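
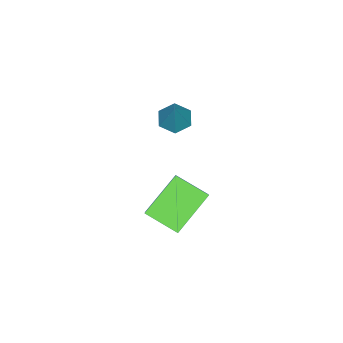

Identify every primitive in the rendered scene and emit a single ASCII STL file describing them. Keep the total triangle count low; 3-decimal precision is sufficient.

solid 
facet normal -0.468 -0.280 -0.838
outer loop
vertex -2.001 -1.824 -0.527
vertex -2.585 -1.455 -0.324
vertex -2.074 -1.133 -0.717
endloop
endfacet
facet normal 0.986 0.061 -0.158
outer loop
vertex -2.001 -1.824 -0.527
vertex -2.074 -1.133 -0.717
vertex -1.795 -0.985 1.084
endloop
endfacet
facet normal -0.469 -0.278 -0.838
outer loop
vertex -2.074 -1.133 -0.717
vertex -2.585 -1.455 -0.324
vertex -2.657 -0.764 -0.513
endloop
endfacet
facet normal 0.492 0.858 -0.147
outer loop
vertex -2.074 -1.133 -0.717
vertex -2.657 -0.764 -0.513
vertex -1.795 -0.985 1.084
endloop
endfacet
facet normal -0.470 -0.278 -0.838
outer loop
vertex -2.657 -0.764 -0.513
vertex -2.585 -1.455 -0.324
vertex -3.168 -1.085 -0.12
endloop
endfacet
facet normal -0.330 0.895 0.302
outer loop
vertex -2.657 -0.764 -0.513
vertex -3.168 -1.085 -0.12
vertex -1.795 -0.985 1.084
endloop
endfacet
facet normal -0.470 -0.280 -0.837
outer loop
vertex -3.168 -1.085 -0.12
vertex -2.585 -1.455 -0.324
vertex -3.095 -1.776 0.07
endloop
endfacet
facet normal -0.659 0.134 0.740
outer loop
vertex -3.168 -1.085 -0.12
vertex -3.095 -1.776 0.07
vertex -1.795 -0.985 1.084
endloop
endfacet
facet normal -0.470 -0.280 -0.837
outer loop
vertex -3.095 -1.776 0.07
vertex -2.585 -1.455 -0.324
vertex -2.512 -2.145 -0.134
endloop
endfacet
facet normal -0.165 -0.664 0.729
outer loop
vertex -3.095 -1.776 0.07
vertex -2.512 -2.145 -0.134
vertex -1.795 -0.985 1.084
endloop
endfacet
facet normal -0.468 -0.280 -0.838
outer loop
vertex -2.512 -2.145 -0.134
vertex -2.585 -1.455 -0.324
vertex -2.001 -1.824 -0.527
endloop
endfacet
facet normal 0.656 -0.700 0.281
outer loop
vertex -2.512 -2.145 -0.134
vertex -2.001 -1.824 -0.527
vertex -1.795 -0.985 1.084
endloop
endfacet
facet normal -0.628 -0.380 -0.679
outer loop
vertex 0.551 0.466 -0.453
vertex 0.418 1.783 -1.068
vertex 2.066 0.069 -1.632
endloop
endfacet
facet normal 0.091 -0.902 0.421
outer loop
vertex 3.102 0.697 -0.512
vertex 0.551 0.466 -0.453
vertex 2.066 0.069 -1.632
endloop
endfacet
facet normal -0.628 -0.381 -0.679
outer loop
vertex 2.066 0.069 -1.632
vertex 0.418 1.783 -1.068
vertex 1.932 1.386 -2.247
endloop
endfacet
facet normal 0.773 -0.202 -0.601
outer loop
vertex 1.932 1.386 -2.247
vertex 3.102 0.697 -0.512
vertex 2.066 0.069 -1.632
endloop
endfacet
facet normal -0.773 0.203 0.601
outer loop
vertex 0.551 0.466 -0.453
vertex 1.454 2.411 0.052
vertex 0.418 1.783 -1.068
endloop
endfacet
facet normal 0.091 -0.902 0.421
outer loop
vertex 1.588 1.094 0.667
vertex 0.551 0.466 -0.453
vertex 3.102 0.697 -0.512
endloop
endfacet
facet normal -0.773 0.202 0.602
outer loop
vertex 1.588 1.094 0.667
vertex 1.454 2.411 0.052
vertex 0.551 0.466 -0.453
endloop
endfacet
facet normal -0.091 0.902 -0.421
outer loop
vertex 0.418 1.783 -1.068
vertex 1.454 2.411 0.052
vertex 1.932 1.386 -2.247
endloop
endfacet
facet normal 0.773 -0.203 -0.602
outer loop
vertex 2.969 2.014 -1.127
vertex 3.102 0.697 -0.512
vertex 1.932 1.386 -2.247
endloop
endfacet
facet normal -0.091 0.902 -0.421
outer loop
vertex 1.932 1.386 -2.247
vertex 1.454 2.411 0.052
vertex 2.969 2.014 -1.127
endloop
endfacet
facet normal 0.628 0.380 0.679
outer loop
vertex 2.969 2.014 -1.127
vertex 1.588 1.094 0.667
vertex 3.102 0.697 -0.512
endloop
endfacet
facet normal 0.628 0.381 0.679
outer loop
vertex 1.454 2.411 0.052
vertex 1.588 1.094 0.667
vertex 2.969 2.014 -1.127
endloop
endfacet

endsolid


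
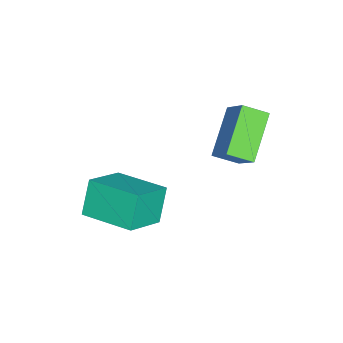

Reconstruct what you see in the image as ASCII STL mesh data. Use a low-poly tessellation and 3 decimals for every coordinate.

solid 
facet normal -0.535 -0.473 -0.700
outer loop
vertex -4.428 2.094 3.582
vertex -4.654 3.059 3.103
vertex -2.658 1.902 2.36
endloop
endfacet
facet normal 0.205 -0.877 0.435
outer loop
vertex -1.866 2.601 3.397
vertex -4.428 2.094 3.582
vertex -2.658 1.902 2.36
endloop
endfacet
facet normal -0.535 -0.473 -0.700
outer loop
vertex -2.658 1.902 2.36
vertex -4.654 3.059 3.103
vertex -2.883 2.866 1.881
endloop
endfacet
facet normal 0.820 -0.090 -0.566
outer loop
vertex -2.883 2.866 1.881
vertex -1.866 2.601 3.397
vertex -2.658 1.902 2.36
endloop
endfacet
facet normal -0.820 0.089 0.566
outer loop
vertex -4.428 2.094 3.582
vertex -3.862 3.758 4.14
vertex -4.654 3.059 3.103
endloop
endfacet
facet normal 0.205 -0.877 0.435
outer loop
vertex -3.637 2.794 4.619
vertex -4.428 2.094 3.582
vertex -1.866 2.601 3.397
endloop
endfacet
facet normal -0.820 0.089 0.565
outer loop
vertex -3.637 2.794 4.619
vertex -3.862 3.758 4.14
vertex -4.428 2.094 3.582
endloop
endfacet
facet normal -0.205 0.877 -0.435
outer loop
vertex -4.654 3.059 3.103
vertex -3.862 3.758 4.14
vertex -2.883 2.866 1.881
endloop
endfacet
facet normal 0.820 -0.089 -0.566
outer loop
vertex -2.092 3.566 2.918
vertex -1.866 2.601 3.397
vertex -2.883 2.866 1.881
endloop
endfacet
facet normal -0.205 0.877 -0.435
outer loop
vertex -2.883 2.866 1.881
vertex -3.862 3.758 4.14
vertex -2.092 3.566 2.918
endloop
endfacet
facet normal 0.535 0.473 0.700
outer loop
vertex -2.092 3.566 2.918
vertex -3.637 2.794 4.619
vertex -1.866 2.601 3.397
endloop
endfacet
facet normal 0.535 0.473 0.700
outer loop
vertex -3.862 3.758 4.14
vertex -3.637 2.794 4.619
vertex -2.092 3.566 2.918
endloop
endfacet
facet normal -0.791 0.359 -0.495
outer loop
vertex -2.318 -1.503 0.861
vertex -1.595 0.49 1.152
vertex -1.533 -1.595 -0.461
endloop
endfacet
facet normal -0.338 -0.931 -0.136
outer loop
vertex -0.045 -2.27 0.468
vertex -2.318 -1.503 0.861
vertex -1.533 -1.595 -0.461
endloop
endfacet
facet normal -0.792 0.359 -0.494
outer loop
vertex -1.533 -1.595 -0.461
vertex -1.595 0.49 1.152
vertex -0.811 0.399 -0.17
endloop
endfacet
facet normal 0.509 -0.059 -0.859
outer loop
vertex -0.811 0.399 -0.17
vertex -0.045 -2.27 0.468
vertex -1.533 -1.595 -0.461
endloop
endfacet
facet normal -0.509 0.059 0.859
outer loop
vertex -2.318 -1.503 0.861
vertex -0.107 -0.185 2.081
vertex -1.595 0.49 1.152
endloop
endfacet
facet normal -0.338 -0.931 -0.136
outer loop
vertex -0.829 -2.179 1.79
vertex -2.318 -1.503 0.861
vertex -0.045 -2.27 0.468
endloop
endfacet
facet normal -0.509 0.059 0.859
outer loop
vertex -0.829 -2.179 1.79
vertex -0.107 -0.185 2.081
vertex -2.318 -1.503 0.861
endloop
endfacet
facet normal 0.338 0.931 0.136
outer loop
vertex -1.595 0.49 1.152
vertex -0.107 -0.185 2.081
vertex -0.811 0.399 -0.17
endloop
endfacet
facet normal 0.509 -0.059 -0.859
outer loop
vertex 0.678 -0.277 0.759
vertex -0.045 -2.27 0.468
vertex -0.811 0.399 -0.17
endloop
endfacet
facet normal 0.338 0.931 0.136
outer loop
vertex -0.811 0.399 -0.17
vertex -0.107 -0.185 2.081
vertex 0.678 -0.277 0.759
endloop
endfacet
facet normal 0.792 -0.359 0.494
outer loop
vertex 0.678 -0.277 0.759
vertex -0.829 -2.179 1.79
vertex -0.045 -2.27 0.468
endloop
endfacet
facet normal 0.791 -0.359 0.495
outer loop
vertex -0.107 -0.185 2.081
vertex -0.829 -2.179 1.79
vertex 0.678 -0.277 0.759
endloop
endfacet

endsolid


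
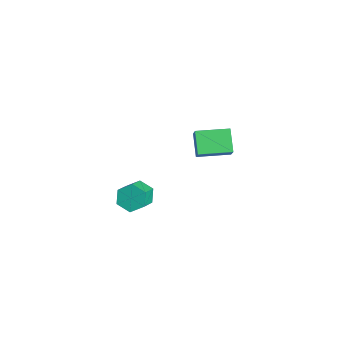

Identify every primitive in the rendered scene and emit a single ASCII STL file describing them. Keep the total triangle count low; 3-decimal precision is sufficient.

solid 
facet normal -0.628 0.533 -0.567
outer loop
vertex 1.474 -3.058 -1.798
vertex 1.022 -2.806 -1.061
vertex 1.712 -2.31 -1.358
endloop
endfacet
facet normal 0.733 0.156 -0.662
outer loop
vertex 1.474 -3.058 -1.798
vertex 1.712 -2.31 -1.358
vertex 2.47 -3.906 -0.895
endloop
endfacet
facet normal 0.733 0.156 -0.663
outer loop
vertex 2.47 -3.906 -0.895
vertex 1.712 -2.31 -1.358
vertex 2.709 -3.158 -0.455
endloop
endfacet
facet normal 0.627 -0.534 0.568
outer loop
vertex 2.47 -3.906 -0.895
vertex 2.709 -3.158 -0.455
vertex 2.018 -3.654 -0.159
endloop
endfacet
facet normal -0.628 0.533 -0.567
outer loop
vertex 1.712 -2.31 -1.358
vertex 1.022 -2.806 -1.061
vertex 1.26 -2.058 -0.621
endloop
endfacet
facet normal 0.595 0.798 0.092
outer loop
vertex 1.712 -2.31 -1.358
vertex 1.26 -2.058 -0.621
vertex 2.709 -3.158 -0.455
endloop
endfacet
facet normal 0.595 0.798 0.092
outer loop
vertex 2.709 -3.158 -0.455
vertex 1.26 -2.058 -0.621
vertex 2.257 -2.906 0.281
endloop
endfacet
facet normal 0.627 -0.534 0.568
outer loop
vertex 2.709 -3.158 -0.455
vertex 2.257 -2.906 0.281
vertex 2.018 -3.654 -0.159
endloop
endfacet
facet normal -0.627 0.533 -0.568
outer loop
vertex 1.26 -2.058 -0.621
vertex 1.022 -2.806 -1.061
vertex 0.57 -2.554 -0.325
endloop
endfacet
facet normal -0.137 0.641 0.755
outer loop
vertex 1.26 -2.058 -0.621
vertex 0.57 -2.554 -0.325
vertex 2.257 -2.906 0.281
endloop
endfacet
facet normal -0.137 0.642 0.754
outer loop
vertex 2.257 -2.906 0.281
vertex 0.57 -2.554 -0.325
vertex 1.566 -3.402 0.578
endloop
endfacet
facet normal 0.627 -0.534 0.567
outer loop
vertex 2.257 -2.906 0.281
vertex 1.566 -3.402 0.578
vertex 2.018 -3.654 -0.159
endloop
endfacet
facet normal -0.627 0.534 -0.568
outer loop
vertex 0.57 -2.554 -0.325
vertex 1.022 -2.806 -1.061
vertex 0.331 -3.302 -0.765
endloop
endfacet
facet normal -0.733 -0.155 0.662
outer loop
vertex 0.57 -2.554 -0.325
vertex 0.331 -3.302 -0.765
vertex 1.566 -3.402 0.578
endloop
endfacet
facet normal -0.733 -0.156 0.662
outer loop
vertex 1.566 -3.402 0.578
vertex 0.331 -3.302 -0.765
vertex 1.328 -4.15 0.138
endloop
endfacet
facet normal 0.628 -0.533 0.567
outer loop
vertex 1.566 -3.402 0.578
vertex 1.328 -4.15 0.138
vertex 2.018 -3.654 -0.159
endloop
endfacet
facet normal -0.627 0.534 -0.568
outer loop
vertex 0.331 -3.302 -0.765
vertex 1.022 -2.806 -1.061
vertex 0.783 -3.554 -1.501
endloop
endfacet
facet normal -0.595 -0.798 -0.092
outer loop
vertex 0.331 -3.302 -0.765
vertex 0.783 -3.554 -1.501
vertex 1.328 -4.15 0.138
endloop
endfacet
facet normal -0.595 -0.798 -0.092
outer loop
vertex 1.328 -4.15 0.138
vertex 0.783 -3.554 -1.501
vertex 1.78 -4.402 -0.599
endloop
endfacet
facet normal 0.628 -0.533 0.567
outer loop
vertex 1.328 -4.15 0.138
vertex 1.78 -4.402 -0.599
vertex 2.018 -3.654 -0.159
endloop
endfacet
facet normal -0.627 0.534 -0.567
outer loop
vertex 0.783 -3.554 -1.501
vertex 1.022 -2.806 -1.061
vertex 1.474 -3.058 -1.798
endloop
endfacet
facet normal 0.137 -0.642 -0.754
outer loop
vertex 0.783 -3.554 -1.501
vertex 1.474 -3.058 -1.798
vertex 1.78 -4.402 -0.599
endloop
endfacet
facet normal 0.138 -0.642 -0.754
outer loop
vertex 1.78 -4.402 -0.599
vertex 1.474 -3.058 -1.798
vertex 2.47 -3.906 -0.895
endloop
endfacet
facet normal 0.627 -0.533 0.568
outer loop
vertex 1.78 -4.402 -0.599
vertex 2.47 -3.906 -0.895
vertex 2.018 -3.654 -0.159
endloop
endfacet
facet normal -0.756 0.217 0.618
outer loop
vertex -4.29 2.849 -2.037
vertex -3.736 4.843 -2.058
vertex -4.983 3.032 -2.949
endloop
endfacet
facet normal -0.268 -0.963 0.010
outer loop
vertex -3.744 2.677 -3.962
vertex -4.29 2.849 -2.037
vertex -4.983 3.032 -2.949
endloop
endfacet
facet normal -0.756 0.217 0.618
outer loop
vertex -4.983 3.032 -2.949
vertex -3.736 4.843 -2.058
vertex -4.429 5.026 -2.97
endloop
endfacet
facet normal -0.598 0.158 -0.786
outer loop
vertex -4.429 5.026 -2.97
vertex -3.744 2.677 -3.962
vertex -4.983 3.032 -2.949
endloop
endfacet
facet normal 0.598 -0.158 0.786
outer loop
vertex -4.29 2.849 -2.037
vertex -2.497 4.488 -3.071
vertex -3.736 4.843 -2.058
endloop
endfacet
facet normal -0.268 -0.963 0.010
outer loop
vertex -3.051 2.494 -3.05
vertex -4.29 2.849 -2.037
vertex -3.744 2.677 -3.962
endloop
endfacet
facet normal 0.598 -0.158 0.786
outer loop
vertex -3.051 2.494 -3.05
vertex -2.497 4.488 -3.071
vertex -4.29 2.849 -2.037
endloop
endfacet
facet normal 0.268 0.963 -0.010
outer loop
vertex -3.736 4.843 -2.058
vertex -2.497 4.488 -3.071
vertex -4.429 5.026 -2.97
endloop
endfacet
facet normal -0.598 0.158 -0.786
outer loop
vertex -3.19 4.671 -3.983
vertex -3.744 2.677 -3.962
vertex -4.429 5.026 -2.97
endloop
endfacet
facet normal 0.268 0.963 -0.010
outer loop
vertex -4.429 5.026 -2.97
vertex -2.497 4.488 -3.071
vertex -3.19 4.671 -3.983
endloop
endfacet
facet normal 0.756 -0.217 -0.618
outer loop
vertex -3.19 4.671 -3.983
vertex -3.051 2.494 -3.05
vertex -3.744 2.677 -3.962
endloop
endfacet
facet normal 0.756 -0.217 -0.618
outer loop
vertex -2.497 4.488 -3.071
vertex -3.051 2.494 -3.05
vertex -3.19 4.671 -3.983
endloop
endfacet

endsolid


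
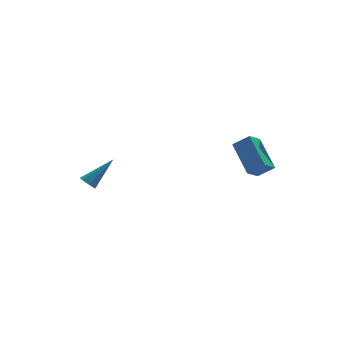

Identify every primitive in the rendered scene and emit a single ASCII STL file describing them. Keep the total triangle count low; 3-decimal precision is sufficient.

solid 
facet normal -0.733 -0.198 -0.650
outer loop
vertex -4.057 3.575 -3.767
vertex -4.424 3.663 -3.38
vertex -4.21 4.016 -3.729
endloop
endfacet
facet normal 0.753 0.311 -0.580
outer loop
vertex -4.057 3.575 -3.767
vertex -4.21 4.016 -3.729
vertex -2.956 4.057 -2.08
endloop
endfacet
facet normal -0.735 -0.196 -0.649
outer loop
vertex -4.21 4.016 -3.729
vertex -4.424 3.663 -3.38
vertex -4.523 4.192 -3.428
endloop
endfacet
facet normal 0.288 0.926 -0.242
outer loop
vertex -4.21 4.016 -3.729
vertex -4.523 4.192 -3.428
vertex -2.956 4.057 -2.08
endloop
endfacet
facet normal -0.733 -0.196 -0.651
outer loop
vertex -4.523 4.192 -3.428
vertex -4.424 3.663 -3.38
vertex -4.762 3.97 -3.092
endloop
endfacet
facet normal -0.263 0.880 0.394
outer loop
vertex -4.523 4.192 -3.428
vertex -4.762 3.97 -3.092
vertex -2.956 4.057 -2.08
endloop
endfacet
facet normal -0.733 -0.197 -0.651
outer loop
vertex -4.762 3.97 -3.092
vertex -4.424 3.663 -3.38
vertex -4.746 3.517 -2.973
endloop
endfacet
facet normal -0.486 0.206 0.849
outer loop
vertex -4.762 3.97 -3.092
vertex -4.746 3.517 -2.973
vertex -2.956 4.057 -2.08
endloop
endfacet
facet normal -0.733 -0.197 -0.651
outer loop
vertex -4.746 3.517 -2.973
vertex -4.424 3.663 -3.38
vertex -4.487 3.174 -3.161
endloop
endfacet
facet normal -0.212 -0.588 0.781
outer loop
vertex -4.746 3.517 -2.973
vertex -4.487 3.174 -3.161
vertex -2.956 4.057 -2.08
endloop
endfacet
facet normal -0.734 -0.197 -0.650
outer loop
vertex -4.487 3.174 -3.161
vertex -4.424 3.663 -3.38
vertex -4.181 3.2 -3.514
endloop
endfacet
facet normal 0.353 -0.905 0.239
outer loop
vertex -4.487 3.174 -3.161
vertex -4.181 3.2 -3.514
vertex -2.956 4.057 -2.08
endloop
endfacet
facet normal -0.733 -0.197 -0.651
outer loop
vertex -4.181 3.2 -3.514
vertex -4.424 3.663 -3.38
vertex -4.057 3.575 -3.767
endloop
endfacet
facet normal 0.782 -0.505 -0.366
outer loop
vertex -4.181 3.2 -3.514
vertex -4.057 3.575 -3.767
vertex -2.956 4.057 -2.08
endloop
endfacet
facet normal -0.678 -0.450 0.582
outer loop
vertex 2.76 -0.834 1.48
vertex 1.98 -0.506 0.825
vertex 2.961 -2.571 0.372
endloop
endfacet
facet normal 0.729 -0.306 0.612
outer loop
vertex 3.68 -2.094 -0.245
vertex 2.76 -0.834 1.48
vertex 2.961 -2.571 0.372
endloop
endfacet
facet normal -0.678 -0.450 0.582
outer loop
vertex 2.961 -2.571 0.372
vertex 1.98 -0.506 0.825
vertex 2.181 -2.243 -0.283
endloop
endfacet
facet normal 0.097 -0.839 -0.536
outer loop
vertex 2.181 -2.243 -0.283
vertex 3.68 -2.094 -0.245
vertex 2.961 -2.571 0.372
endloop
endfacet
facet normal -0.097 0.839 0.536
outer loop
vertex 2.76 -0.834 1.48
vertex 2.699 -0.029 0.208
vertex 1.98 -0.506 0.825
endloop
endfacet
facet normal 0.729 -0.306 0.612
outer loop
vertex 3.479 -0.357 0.863
vertex 2.76 -0.834 1.48
vertex 3.68 -2.094 -0.245
endloop
endfacet
facet normal -0.097 0.839 0.536
outer loop
vertex 3.479 -0.357 0.863
vertex 2.699 -0.029 0.208
vertex 2.76 -0.834 1.48
endloop
endfacet
facet normal -0.729 0.306 -0.612
outer loop
vertex 1.98 -0.506 0.825
vertex 2.699 -0.029 0.208
vertex 2.181 -2.243 -0.283
endloop
endfacet
facet normal 0.097 -0.839 -0.536
outer loop
vertex 2.9 -1.766 -0.9
vertex 3.68 -2.094 -0.245
vertex 2.181 -2.243 -0.283
endloop
endfacet
facet normal -0.729 0.306 -0.612
outer loop
vertex 2.181 -2.243 -0.283
vertex 2.699 -0.029 0.208
vertex 2.9 -1.766 -0.9
endloop
endfacet
facet normal 0.678 0.450 -0.582
outer loop
vertex 2.9 -1.766 -0.9
vertex 3.479 -0.357 0.863
vertex 3.68 -2.094 -0.245
endloop
endfacet
facet normal 0.678 0.450 -0.582
outer loop
vertex 2.699 -0.029 0.208
vertex 3.479 -0.357 0.863
vertex 2.9 -1.766 -0.9
endloop
endfacet

endsolid


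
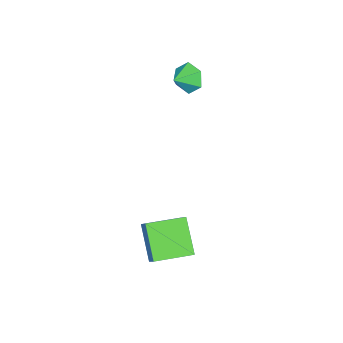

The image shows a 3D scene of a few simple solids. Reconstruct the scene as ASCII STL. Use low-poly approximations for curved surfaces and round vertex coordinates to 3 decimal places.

solid 
facet normal -0.395 -0.566 -0.724
outer loop
vertex 2.503 -1.236 -2.582
vertex 0.821 -0.013 -2.619
vertex 3.461 0.036 -4.1
endloop
endfacet
facet normal 0.809 -0.587 0.018
outer loop
vertex 3.919 0.693 -3.261
vertex 2.503 -1.236 -2.582
vertex 3.461 0.036 -4.1
endloop
endfacet
facet normal -0.395 -0.566 -0.724
outer loop
vertex 3.461 0.036 -4.1
vertex 0.821 -0.013 -2.619
vertex 1.779 1.259 -4.137
endloop
endfacet
facet normal 0.435 0.578 -0.690
outer loop
vertex 1.779 1.259 -4.137
vertex 3.919 0.693 -3.261
vertex 3.461 0.036 -4.1
endloop
endfacet
facet normal -0.435 -0.578 0.690
outer loop
vertex 2.503 -1.236 -2.582
vertex 1.279 0.644 -1.78
vertex 0.821 -0.013 -2.619
endloop
endfacet
facet normal 0.809 -0.587 0.018
outer loop
vertex 2.961 -0.579 -1.743
vertex 2.503 -1.236 -2.582
vertex 3.919 0.693 -3.261
endloop
endfacet
facet normal -0.435 -0.578 0.690
outer loop
vertex 2.961 -0.579 -1.743
vertex 1.279 0.644 -1.78
vertex 2.503 -1.236 -2.582
endloop
endfacet
facet normal -0.809 0.587 -0.018
outer loop
vertex 0.821 -0.013 -2.619
vertex 1.279 0.644 -1.78
vertex 1.779 1.259 -4.137
endloop
endfacet
facet normal 0.435 0.578 -0.690
outer loop
vertex 2.237 1.916 -3.298
vertex 3.919 0.693 -3.261
vertex 1.779 1.259 -4.137
endloop
endfacet
facet normal -0.809 0.587 -0.018
outer loop
vertex 1.779 1.259 -4.137
vertex 1.279 0.644 -1.78
vertex 2.237 1.916 -3.298
endloop
endfacet
facet normal 0.395 0.566 0.724
outer loop
vertex 2.237 1.916 -3.298
vertex 2.961 -0.579 -1.743
vertex 3.919 0.693 -3.261
endloop
endfacet
facet normal 0.395 0.566 0.724
outer loop
vertex 1.279 0.644 -1.78
vertex 2.961 -0.579 -1.743
vertex 2.237 1.916 -3.298
endloop
endfacet
facet normal -0.912 0.123 -0.390
outer loop
vertex -3.655 -3.021 2.484
vertex -4.055 -3.349 3.316
vertex -3.877 -2.392 3.202
endloop
endfacet
facet normal 0.816 0.536 -0.217
outer loop
vertex -3.655 -3.021 2.484
vertex -3.877 -2.392 3.202
vertex -3.005 -3.491 3.764
endloop
endfacet
facet normal -0.913 0.123 -0.390
outer loop
vertex -3.877 -2.392 3.202
vertex -4.055 -3.349 3.316
vertex -4.277 -2.721 4.034
endloop
endfacet
facet normal 0.521 0.678 0.519
outer loop
vertex -3.877 -2.392 3.202
vertex -4.277 -2.721 4.034
vertex -3.005 -3.491 3.764
endloop
endfacet
facet normal -0.913 0.123 -0.390
outer loop
vertex -4.277 -2.721 4.034
vertex -4.055 -3.349 3.316
vertex -4.455 -3.678 4.148
endloop
endfacet
facet normal 0.247 0.069 0.967
outer loop
vertex -4.277 -2.721 4.034
vertex -4.455 -3.678 4.148
vertex -3.005 -3.491 3.764
endloop
endfacet
facet normal -0.913 0.123 -0.390
outer loop
vertex -4.455 -3.678 4.148
vertex -4.055 -3.349 3.316
vertex -4.232 -4.306 3.429
endloop
endfacet
facet normal 0.268 -0.683 0.680
outer loop
vertex -4.455 -3.678 4.148
vertex -4.232 -4.306 3.429
vertex -3.005 -3.491 3.764
endloop
endfacet
facet normal -0.912 0.123 -0.390
outer loop
vertex -4.232 -4.306 3.429
vertex -4.055 -3.349 3.316
vertex -3.832 -3.978 2.597
endloop
endfacet
facet normal 0.563 -0.825 -0.055
outer loop
vertex -4.232 -4.306 3.429
vertex -3.832 -3.978 2.597
vertex -3.005 -3.491 3.764
endloop
endfacet
facet normal -0.912 0.123 -0.390
outer loop
vertex -3.832 -3.978 2.597
vertex -4.055 -3.349 3.316
vertex -3.655 -3.021 2.484
endloop
endfacet
facet normal 0.837 -0.214 -0.504
outer loop
vertex -3.832 -3.978 2.597
vertex -3.655 -3.021 2.484
vertex -3.005 -3.491 3.764
endloop
endfacet

endsolid


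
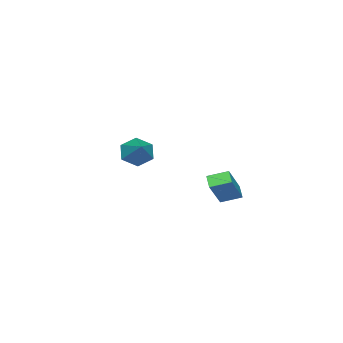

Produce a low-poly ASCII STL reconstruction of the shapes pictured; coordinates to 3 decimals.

solid 
facet normal -0.657 -0.490 -0.573
outer loop
vertex -3.093 -3.999 0.978
vertex -3.578 -4.296 1.789
vertex -3.827 -3.446 1.347
endloop
endfacet
facet normal 0.404 0.814 -0.417
outer loop
vertex -3.093 -3.999 0.978
vertex -3.827 -3.446 1.347
vertex -2.382 -3.404 2.831
endloop
endfacet
facet normal -0.657 -0.490 -0.573
outer loop
vertex -3.827 -3.446 1.347
vertex -3.578 -4.296 1.789
vertex -4.312 -3.744 2.158
endloop
endfacet
facet normal -0.239 0.949 0.206
outer loop
vertex -3.827 -3.446 1.347
vertex -4.312 -3.744 2.158
vertex -2.382 -3.404 2.831
endloop
endfacet
facet normal -0.657 -0.490 -0.573
outer loop
vertex -4.312 -3.744 2.158
vertex -3.578 -4.296 1.789
vertex -4.062 -4.594 2.599
endloop
endfacet
facet normal -0.363 0.343 0.867
outer loop
vertex -4.312 -3.744 2.158
vertex -4.062 -4.594 2.599
vertex -2.382 -3.404 2.831
endloop
endfacet
facet normal -0.657 -0.490 -0.573
outer loop
vertex -4.062 -4.594 2.599
vertex -3.578 -4.296 1.789
vertex -3.328 -5.146 2.23
endloop
endfacet
facet normal 0.156 -0.397 0.904
outer loop
vertex -4.062 -4.594 2.599
vertex -3.328 -5.146 2.23
vertex -2.382 -3.404 2.831
endloop
endfacet
facet normal -0.657 -0.490 -0.572
outer loop
vertex -3.328 -5.146 2.23
vertex -3.578 -4.296 1.789
vertex -2.844 -4.849 1.42
endloop
endfacet
facet normal 0.799 -0.531 0.282
outer loop
vertex -3.328 -5.146 2.23
vertex -2.844 -4.849 1.42
vertex -2.382 -3.404 2.831
endloop
endfacet
facet normal -0.657 -0.490 -0.573
outer loop
vertex -2.844 -4.849 1.42
vertex -3.578 -4.296 1.789
vertex -3.093 -3.999 0.978
endloop
endfacet
facet normal 0.923 0.074 -0.378
outer loop
vertex -2.844 -4.849 1.42
vertex -3.093 -3.999 0.978
vertex -2.382 -3.404 2.831
endloop
endfacet
facet normal -0.637 -0.009 -0.771
outer loop
vertex -0.103 2.015 1.648
vertex -0.558 3.018 2.012
vertex 0.434 2.421 1.199
endloop
endfacet
facet normal 0.392 -0.865 -0.313
outer loop
vertex 1.798 2.442 2.848
vertex -0.103 2.015 1.648
vertex 0.434 2.421 1.199
endloop
endfacet
facet normal -0.637 -0.010 -0.771
outer loop
vertex 0.434 2.421 1.199
vertex -0.558 3.018 2.012
vertex -0.02 3.425 1.562
endloop
endfacet
facet normal 0.664 0.501 -0.555
outer loop
vertex -0.02 3.425 1.562
vertex 1.798 2.442 2.848
vertex 0.434 2.421 1.199
endloop
endfacet
facet normal -0.663 -0.502 0.555
outer loop
vertex -0.103 2.015 1.648
vertex 0.806 3.039 3.661
vertex -0.558 3.018 2.012
endloop
endfacet
facet normal 0.392 -0.865 -0.313
outer loop
vertex 1.26 2.035 3.298
vertex -0.103 2.015 1.648
vertex 1.798 2.442 2.848
endloop
endfacet
facet normal -0.664 -0.501 0.555
outer loop
vertex 1.26 2.035 3.298
vertex 0.806 3.039 3.661
vertex -0.103 2.015 1.648
endloop
endfacet
facet normal -0.392 0.865 0.313
outer loop
vertex -0.558 3.018 2.012
vertex 0.806 3.039 3.661
vertex -0.02 3.425 1.562
endloop
endfacet
facet normal 0.664 0.502 -0.554
outer loop
vertex 1.343 3.445 3.212
vertex 1.798 2.442 2.848
vertex -0.02 3.425 1.562
endloop
endfacet
facet normal -0.392 0.865 0.313
outer loop
vertex -0.02 3.425 1.562
vertex 0.806 3.039 3.661
vertex 1.343 3.445 3.212
endloop
endfacet
facet normal 0.637 0.009 0.771
outer loop
vertex 1.343 3.445 3.212
vertex 1.26 2.035 3.298
vertex 1.798 2.442 2.848
endloop
endfacet
facet normal 0.637 0.009 0.771
outer loop
vertex 0.806 3.039 3.661
vertex 1.26 2.035 3.298
vertex 1.343 3.445 3.212
endloop
endfacet

endsolid


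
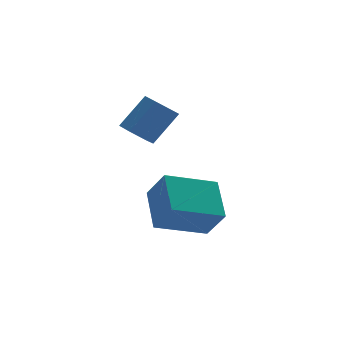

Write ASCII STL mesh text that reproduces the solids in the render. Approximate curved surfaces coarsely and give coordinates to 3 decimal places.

solid 
facet normal -0.652 -0.018 -0.758
outer loop
vertex -1.369 3.618 -1.048
vertex -1.779 3.908 -0.702
vertex -1.389 4.227 -1.045
endloop
endfacet
facet normal 0.758 0.028 -0.651
outer loop
vertex -1.369 3.618 -1.048
vertex -1.389 4.227 -1.045
vertex -0.49 3.641 -0.023
endloop
endfacet
facet normal 0.758 0.028 -0.651
outer loop
vertex -0.49 3.641 -0.023
vertex -1.389 4.227 -1.045
vertex -0.51 4.251 -0.02
endloop
endfacet
facet normal 0.650 0.018 0.760
outer loop
vertex -0.49 3.641 -0.023
vertex -0.51 4.251 -0.02
vertex -0.901 3.932 0.322
endloop
endfacet
facet normal -0.652 -0.018 -0.758
outer loop
vertex -1.389 4.227 -1.045
vertex -1.779 3.908 -0.702
vertex -1.799 4.518 -0.699
endloop
endfacet
facet normal 0.352 0.879 -0.322
outer loop
vertex -1.389 4.227 -1.045
vertex -1.799 4.518 -0.699
vertex -0.51 4.251 -0.02
endloop
endfacet
facet normal 0.351 0.879 -0.321
outer loop
vertex -0.51 4.251 -0.02
vertex -1.799 4.518 -0.699
vertex -0.92 4.541 0.325
endloop
endfacet
facet normal 0.651 0.017 0.759
outer loop
vertex -0.51 4.251 -0.02
vertex -0.92 4.541 0.325
vertex -0.901 3.932 0.322
endloop
endfacet
facet normal -0.650 -0.018 -0.760
outer loop
vertex -1.799 4.518 -0.699
vertex -1.779 3.908 -0.702
vertex -2.19 4.199 -0.357
endloop
endfacet
facet normal -0.407 0.852 0.330
outer loop
vertex -1.799 4.518 -0.699
vertex -2.19 4.199 -0.357
vertex -0.92 4.541 0.325
endloop
endfacet
facet normal -0.406 0.852 0.329
outer loop
vertex -0.92 4.541 0.325
vertex -2.19 4.199 -0.357
vertex -1.311 4.222 0.668
endloop
endfacet
facet normal 0.652 0.017 0.758
outer loop
vertex -0.92 4.541 0.325
vertex -1.311 4.222 0.668
vertex -0.901 3.932 0.322
endloop
endfacet
facet normal -0.650 -0.018 -0.760
outer loop
vertex -2.19 4.199 -0.357
vertex -1.779 3.908 -0.702
vertex -2.17 3.589 -0.36
endloop
endfacet
facet normal -0.758 -0.028 0.651
outer loop
vertex -2.19 4.199 -0.357
vertex -2.17 3.589 -0.36
vertex -1.311 4.222 0.668
endloop
endfacet
facet normal -0.758 -0.028 0.651
outer loop
vertex -1.311 4.222 0.668
vertex -2.17 3.589 -0.36
vertex -1.291 3.613 0.665
endloop
endfacet
facet normal 0.652 0.018 0.758
outer loop
vertex -1.311 4.222 0.668
vertex -1.291 3.613 0.665
vertex -0.901 3.932 0.322
endloop
endfacet
facet normal -0.651 -0.017 -0.759
outer loop
vertex -2.17 3.589 -0.36
vertex -1.779 3.908 -0.702
vertex -1.76 3.299 -0.705
endloop
endfacet
facet normal -0.351 -0.879 0.322
outer loop
vertex -2.17 3.589 -0.36
vertex -1.76 3.299 -0.705
vertex -1.291 3.613 0.665
endloop
endfacet
facet normal -0.352 -0.879 0.322
outer loop
vertex -1.291 3.613 0.665
vertex -1.76 3.299 -0.705
vertex -0.881 3.322 0.319
endloop
endfacet
facet normal 0.652 0.018 0.758
outer loop
vertex -1.291 3.613 0.665
vertex -0.881 3.322 0.319
vertex -0.901 3.932 0.322
endloop
endfacet
facet normal -0.652 -0.017 -0.758
outer loop
vertex -1.76 3.299 -0.705
vertex -1.779 3.908 -0.702
vertex -1.369 3.618 -1.048
endloop
endfacet
facet normal 0.406 -0.852 -0.330
outer loop
vertex -1.76 3.299 -0.705
vertex -1.369 3.618 -1.048
vertex -0.881 3.322 0.319
endloop
endfacet
facet normal 0.407 -0.852 -0.330
outer loop
vertex -0.881 3.322 0.319
vertex -1.369 3.618 -1.048
vertex -0.49 3.641 -0.023
endloop
endfacet
facet normal 0.650 0.018 0.760
outer loop
vertex -0.881 3.322 0.319
vertex -0.49 3.641 -0.023
vertex -0.901 3.932 0.322
endloop
endfacet
facet normal -0.934 0.148 0.325
outer loop
vertex -1.945 1.457 -2.71
vertex -1.485 2.723 -1.964
vertex -2.179 2.117 -3.684
endloop
endfacet
facet normal -0.299 -0.822 -0.485
outer loop
vertex -0.535 1.857 -4.256
vertex -1.945 1.457 -2.71
vertex -2.179 2.117 -3.684
endloop
endfacet
facet normal -0.934 0.148 0.325
outer loop
vertex -2.179 2.117 -3.684
vertex -1.485 2.723 -1.964
vertex -1.719 3.383 -2.938
endloop
endfacet
facet normal -0.196 0.550 -0.812
outer loop
vertex -1.719 3.383 -2.938
vertex -0.535 1.857 -4.256
vertex -2.179 2.117 -3.684
endloop
endfacet
facet normal 0.196 -0.550 0.812
outer loop
vertex -1.945 1.457 -2.71
vertex 0.159 2.463 -2.536
vertex -1.485 2.723 -1.964
endloop
endfacet
facet normal -0.299 -0.822 -0.485
outer loop
vertex -0.301 1.197 -3.282
vertex -1.945 1.457 -2.71
vertex -0.535 1.857 -4.256
endloop
endfacet
facet normal 0.196 -0.550 0.812
outer loop
vertex -0.301 1.197 -3.282
vertex 0.159 2.463 -2.536
vertex -1.945 1.457 -2.71
endloop
endfacet
facet normal 0.299 0.822 0.485
outer loop
vertex -1.485 2.723 -1.964
vertex 0.159 2.463 -2.536
vertex -1.719 3.383 -2.938
endloop
endfacet
facet normal -0.196 0.550 -0.812
outer loop
vertex -0.075 3.123 -3.51
vertex -0.535 1.857 -4.256
vertex -1.719 3.383 -2.938
endloop
endfacet
facet normal 0.299 0.822 0.485
outer loop
vertex -1.719 3.383 -2.938
vertex 0.159 2.463 -2.536
vertex -0.075 3.123 -3.51
endloop
endfacet
facet normal 0.934 -0.148 -0.325
outer loop
vertex -0.075 3.123 -3.51
vertex -0.301 1.197 -3.282
vertex -0.535 1.857 -4.256
endloop
endfacet
facet normal 0.934 -0.148 -0.325
outer loop
vertex 0.159 2.463 -2.536
vertex -0.301 1.197 -3.282
vertex -0.075 3.123 -3.51
endloop
endfacet

endsolid


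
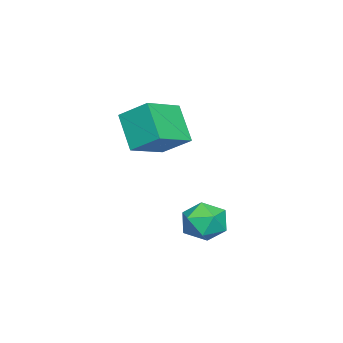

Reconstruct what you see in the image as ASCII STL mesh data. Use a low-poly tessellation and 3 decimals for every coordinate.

solid 
facet normal -0.885 0.333 -0.326
outer loop
vertex -3.03 -0.432 2.097
vertex -2.85 0.977 3.048
vertex -2.09 0.515 0.514
endloop
endfacet
facet normal -0.105 -0.825 -0.556
outer loop
vertex -0.25 -0.177 1.192
vertex -3.03 -0.432 2.097
vertex -2.09 0.515 0.514
endloop
endfacet
facet normal -0.885 0.333 -0.326
outer loop
vertex -2.09 0.515 0.514
vertex -2.85 0.977 3.048
vertex -1.91 1.925 1.465
endloop
endfacet
facet normal 0.454 0.458 -0.765
outer loop
vertex -1.91 1.925 1.465
vertex -0.25 -0.177 1.192
vertex -2.09 0.515 0.514
endloop
endfacet
facet normal -0.454 -0.458 0.764
outer loop
vertex -3.03 -0.432 2.097
vertex -1.01 0.285 3.726
vertex -2.85 0.977 3.048
endloop
endfacet
facet normal -0.105 -0.824 -0.556
outer loop
vertex -1.19 -1.125 2.775
vertex -3.03 -0.432 2.097
vertex -0.25 -0.177 1.192
endloop
endfacet
facet normal -0.454 -0.458 0.764
outer loop
vertex -1.19 -1.125 2.775
vertex -1.01 0.285 3.726
vertex -3.03 -0.432 2.097
endloop
endfacet
facet normal 0.105 0.824 0.556
outer loop
vertex -2.85 0.977 3.048
vertex -1.01 0.285 3.726
vertex -1.91 1.925 1.465
endloop
endfacet
facet normal 0.454 0.458 -0.764
outer loop
vertex -0.07 1.232 2.143
vertex -0.25 -0.177 1.192
vertex -1.91 1.925 1.465
endloop
endfacet
facet normal 0.106 0.824 0.556
outer loop
vertex -1.91 1.925 1.465
vertex -1.01 0.285 3.726
vertex -0.07 1.232 2.143
endloop
endfacet
facet normal 0.885 -0.333 0.326
outer loop
vertex -0.07 1.232 2.143
vertex -1.19 -1.125 2.775
vertex -0.25 -0.177 1.192
endloop
endfacet
facet normal 0.885 -0.333 0.326
outer loop
vertex -1.01 0.285 3.726
vertex -1.19 -1.125 2.775
vertex -0.07 1.232 2.143
endloop
endfacet
facet normal -0.513 0.853 -0.094
outer loop
vertex 0.193 4.288 -2.565
vertex -0.744 3.707 -2.728
vertex -0.444 4.001 -1.696
endloop
endfacet
facet normal 0.045 0.938 0.343
outer loop
vertex 0.193 4.288 -2.565
vertex -0.444 4.001 -1.696
vertex 0.665 3.922 -1.624
endloop
endfacet
facet normal 0.637 0.771 -0.020
outer loop
vertex 0.193 4.288 -2.565
vertex 0.665 3.922 -1.624
vertex 1.051 3.578 -2.611
endloop
endfacet
facet normal 0.445 0.582 -0.681
outer loop
vertex 0.193 4.288 -2.565
vertex 1.051 3.578 -2.611
vertex 0.18 3.445 -3.294
endloop
endfacet
facet normal -0.266 0.633 -0.727
outer loop
vertex 0.193 4.288 -2.565
vertex 0.18 3.445 -3.294
vertex -0.744 3.707 -2.728
endloop
endfacet
facet normal -0.023 0.474 0.880
outer loop
vertex 0.665 3.922 -1.624
vertex -0.444 4.001 -1.696
vertex 0.02 3.115 -1.206
endloop
endfacet
facet normal -0.926 0.337 0.173
outer loop
vertex -0.444 4.001 -1.696
vertex -0.744 3.707 -2.728
vertex -0.851 2.982 -1.889
endloop
endfacet
facet normal -0.526 -0.020 -0.850
outer loop
vertex -0.744 3.707 -2.728
vertex 0.18 3.445 -3.294
vertex -0.465 2.638 -2.876
endloop
endfacet
facet normal 0.623 -0.102 -0.775
outer loop
vertex 0.18 3.445 -3.294
vertex 1.051 3.578 -2.611
vertex 0.644 2.559 -2.804
endloop
endfacet
facet normal 0.934 0.203 0.294
outer loop
vertex 1.051 3.578 -2.611
vertex 0.665 3.922 -1.624
vertex 0.944 2.853 -1.772
endloop
endfacet
facet normal -0.445 -0.582 0.681
outer loop
vertex 0.007 2.272 -1.935
vertex 0.02 3.115 -1.206
vertex -0.851 2.982 -1.889
endloop
endfacet
facet normal -0.637 -0.771 0.020
outer loop
vertex 0.007 2.272 -1.935
vertex -0.851 2.982 -1.889
vertex -0.465 2.638 -2.876
endloop
endfacet
facet normal -0.045 -0.938 -0.343
outer loop
vertex 0.007 2.272 -1.935
vertex -0.465 2.638 -2.876
vertex 0.644 2.559 -2.804
endloop
endfacet
facet normal 0.513 -0.853 0.094
outer loop
vertex 0.007 2.272 -1.935
vertex 0.644 2.559 -2.804
vertex 0.944 2.853 -1.772
endloop
endfacet
facet normal 0.266 -0.633 0.727
outer loop
vertex 0.007 2.272 -1.935
vertex 0.944 2.853 -1.772
vertex 0.02 3.115 -1.206
endloop
endfacet
facet normal -0.623 0.102 0.775
outer loop
vertex -0.851 2.982 -1.889
vertex 0.02 3.115 -1.206
vertex -0.444 4.001 -1.696
endloop
endfacet
facet normal -0.934 -0.203 -0.294
outer loop
vertex -0.465 2.638 -2.876
vertex -0.851 2.982 -1.889
vertex -0.744 3.707 -2.728
endloop
endfacet
facet normal 0.023 -0.474 -0.880
outer loop
vertex 0.644 2.559 -2.804
vertex -0.465 2.638 -2.876
vertex 0.18 3.445 -3.294
endloop
endfacet
facet normal 0.926 -0.337 -0.173
outer loop
vertex 0.944 2.853 -1.772
vertex 0.644 2.559 -2.804
vertex 1.051 3.578 -2.611
endloop
endfacet
facet normal 0.526 0.020 0.850
outer loop
vertex 0.02 3.115 -1.206
vertex 0.944 2.853 -1.772
vertex 0.665 3.922 -1.624
endloop
endfacet

endsolid


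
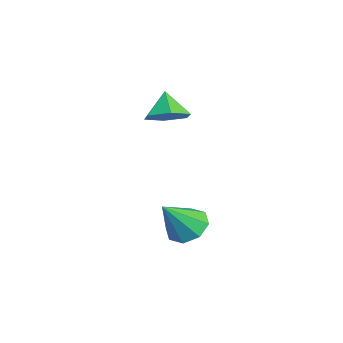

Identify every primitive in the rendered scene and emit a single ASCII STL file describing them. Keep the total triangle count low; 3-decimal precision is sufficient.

solid 
facet normal -0.363 0.537 -0.762
outer loop
vertex 2.25 2.96 -4.722
vertex 1.441 3.231 -4.146
vertex 2.378 3.623 -4.316
endloop
endfacet
facet normal 0.985 -0.165 -0.042
outer loop
vertex 2.25 2.96 -4.722
vertex 2.378 3.623 -4.316
vertex 2.199 2.109 -2.554
endloop
endfacet
facet normal -0.363 0.537 -0.762
outer loop
vertex 2.378 3.623 -4.316
vertex 1.441 3.231 -4.146
vertex 1.957 4.057 -3.81
endloop
endfacet
facet normal 0.845 0.360 0.395
outer loop
vertex 2.378 3.623 -4.316
vertex 1.957 4.057 -3.81
vertex 2.199 2.109 -2.554
endloop
endfacet
facet normal -0.363 0.537 -0.762
outer loop
vertex 1.957 4.057 -3.81
vertex 1.441 3.231 -4.146
vertex 1.233 4.006 -3.501
endloop
endfacet
facet normal 0.297 0.543 0.785
outer loop
vertex 1.957 4.057 -3.81
vertex 1.233 4.006 -3.501
vertex 2.199 2.109 -2.554
endloop
endfacet
facet normal -0.364 0.536 -0.762
outer loop
vertex 1.233 4.006 -3.501
vertex 1.441 3.231 -4.146
vertex 0.632 3.502 -3.569
endloop
endfacet
facet normal -0.335 0.278 0.900
outer loop
vertex 1.233 4.006 -3.501
vertex 0.632 3.502 -3.569
vertex 2.199 2.109 -2.554
endloop
endfacet
facet normal -0.363 0.537 -0.761
outer loop
vertex 0.632 3.502 -3.569
vertex 1.441 3.231 -4.146
vertex 0.504 2.839 -3.976
endloop
endfacet
facet normal -0.685 -0.281 0.672
outer loop
vertex 0.632 3.502 -3.569
vertex 0.504 2.839 -3.976
vertex 2.199 2.109 -2.554
endloop
endfacet
facet normal -0.363 0.537 -0.762
outer loop
vertex 0.504 2.839 -3.976
vertex 1.441 3.231 -4.146
vertex 0.925 2.405 -4.482
endloop
endfacet
facet normal -0.545 -0.804 0.237
outer loop
vertex 0.504 2.839 -3.976
vertex 0.925 2.405 -4.482
vertex 2.199 2.109 -2.554
endloop
endfacet
facet normal -0.363 0.537 -0.762
outer loop
vertex 0.925 2.405 -4.482
vertex 1.441 3.231 -4.146
vertex 1.649 2.456 -4.791
endloop
endfacet
facet normal 0.004 -0.988 -0.154
outer loop
vertex 0.925 2.405 -4.482
vertex 1.649 2.456 -4.791
vertex 2.199 2.109 -2.554
endloop
endfacet
facet normal -0.363 0.537 -0.762
outer loop
vertex 1.649 2.456 -4.791
vertex 1.441 3.231 -4.146
vertex 2.25 2.96 -4.722
endloop
endfacet
facet normal 0.637 -0.723 -0.269
outer loop
vertex 1.649 2.456 -4.791
vertex 2.25 2.96 -4.722
vertex 2.199 2.109 -2.554
endloop
endfacet
facet normal 0.571 0.006 -0.821
outer loop
vertex -0.387 2.786 1.591
vertex -1.247 2.735 0.992
vertex -0.856 3.668 1.271
endloop
endfacet
facet normal 0.268 0.451 0.851
outer loop
vertex -0.387 2.786 1.591
vertex -0.856 3.668 1.271
vertex -2.053 2.725 2.148
endloop
endfacet
facet normal 0.571 0.006 -0.821
outer loop
vertex -0.856 3.668 1.271
vertex -1.247 2.735 0.992
vertex -1.717 3.618 0.672
endloop
endfacet
facet normal -0.346 0.836 0.427
outer loop
vertex -0.856 3.668 1.271
vertex -1.717 3.618 0.672
vertex -2.053 2.725 2.148
endloop
endfacet
facet normal 0.572 0.007 -0.820
outer loop
vertex -1.717 3.618 0.672
vertex -1.247 2.735 0.992
vertex -2.107 2.684 0.392
endloop
endfacet
facet normal -0.925 0.380 0.020
outer loop
vertex -1.717 3.618 0.672
vertex -2.107 2.684 0.392
vertex -2.053 2.725 2.148
endloop
endfacet
facet normal 0.572 0.006 -0.820
outer loop
vertex -2.107 2.684 0.392
vertex -1.247 2.735 0.992
vertex -1.638 1.801 0.712
endloop
endfacet
facet normal -0.888 -0.458 0.038
outer loop
vertex -2.107 2.684 0.392
vertex -1.638 1.801 0.712
vertex -2.053 2.725 2.148
endloop
endfacet
facet normal 0.571 0.007 -0.821
outer loop
vertex -1.638 1.801 0.712
vertex -1.247 2.735 0.992
vertex -0.777 1.852 1.312
endloop
endfacet
facet normal -0.273 -0.843 0.463
outer loop
vertex -1.638 1.801 0.712
vertex -0.777 1.852 1.312
vertex -2.053 2.725 2.148
endloop
endfacet
facet normal 0.571 0.007 -0.821
outer loop
vertex -0.777 1.852 1.312
vertex -1.247 2.735 0.992
vertex -0.387 2.786 1.591
endloop
endfacet
facet normal 0.305 -0.387 0.870
outer loop
vertex -0.777 1.852 1.312
vertex -0.387 2.786 1.591
vertex -2.053 2.725 2.148
endloop
endfacet

endsolid


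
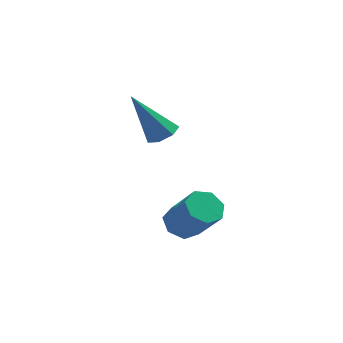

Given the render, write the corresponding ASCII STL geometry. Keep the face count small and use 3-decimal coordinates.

solid 
facet normal 0.496 0.125 -0.859
outer loop
vertex -0.957 1.136 -1.58
vertex -1.457 1.049 -1.881
vertex -1.233 1.556 -1.678
endloop
endfacet
facet normal 0.524 0.504 0.687
outer loop
vertex -0.957 1.136 -1.58
vertex -1.233 1.556 -1.678
vertex -2.403 0.811 -0.239
endloop
endfacet
facet normal 0.497 0.125 -0.859
outer loop
vertex -1.233 1.556 -1.678
vertex -1.457 1.049 -1.881
vertex -1.677 1.595 -1.929
endloop
endfacet
facet normal -0.129 0.920 0.371
outer loop
vertex -1.233 1.556 -1.678
vertex -1.677 1.595 -1.929
vertex -2.403 0.811 -0.239
endloop
endfacet
facet normal 0.495 0.124 -0.860
outer loop
vertex -1.677 1.595 -1.929
vertex -1.457 1.049 -1.881
vertex -1.956 1.223 -2.143
endloop
endfacet
facet normal -0.785 0.618 -0.051
outer loop
vertex -1.677 1.595 -1.929
vertex -1.956 1.223 -2.143
vertex -2.403 0.811 -0.239
endloop
endfacet
facet normal 0.495 0.126 -0.859
outer loop
vertex -1.956 1.223 -2.143
vertex -1.457 1.049 -1.881
vertex -1.859 0.72 -2.161
endloop
endfacet
facet normal -0.950 -0.174 -0.261
outer loop
vertex -1.956 1.223 -2.143
vertex -1.859 0.72 -2.161
vertex -2.403 0.811 -0.239
endloop
endfacet
facet normal 0.496 0.125 -0.859
outer loop
vertex -1.859 0.72 -2.161
vertex -1.457 1.049 -1.881
vertex -1.459 0.466 -1.967
endloop
endfacet
facet normal -0.498 -0.861 -0.100
outer loop
vertex -1.859 0.72 -2.161
vertex -1.459 0.466 -1.967
vertex -2.403 0.811 -0.239
endloop
endfacet
facet normal 0.495 0.125 -0.860
outer loop
vertex -1.459 0.466 -1.967
vertex -1.457 1.049 -1.881
vertex -1.058 0.651 -1.709
endloop
endfacet
facet normal 0.227 -0.924 0.309
outer loop
vertex -1.459 0.466 -1.967
vertex -1.058 0.651 -1.709
vertex -2.403 0.811 -0.239
endloop
endfacet
facet normal 0.496 0.125 -0.859
outer loop
vertex -1.058 0.651 -1.709
vertex -1.457 1.049 -1.881
vertex -0.957 1.136 -1.58
endloop
endfacet
facet normal 0.682 -0.317 0.659
outer loop
vertex -1.058 0.651 -1.709
vertex -0.957 1.136 -1.58
vertex -2.403 0.811 -0.239
endloop
endfacet
facet normal -0.522 0.420 -0.743
outer loop
vertex 0.296 -2.281 -4.269
vertex -0.217 -2.221 -3.875
vertex 0.267 -1.8 -3.977
endloop
endfacet
facet normal 0.851 0.309 -0.424
outer loop
vertex 0.296 -2.281 -4.269
vertex 0.267 -1.8 -3.977
vertex 1.09 -2.918 -3.14
endloop
endfacet
facet normal 0.851 0.309 -0.424
outer loop
vertex 1.09 -2.918 -3.14
vertex 0.267 -1.8 -3.977
vertex 1.061 -2.437 -2.848
endloop
endfacet
facet normal 0.523 -0.419 0.742
outer loop
vertex 1.09 -2.918 -3.14
vertex 1.061 -2.437 -2.848
vertex 0.577 -2.859 -2.745
endloop
endfacet
facet normal -0.522 0.421 -0.742
outer loop
vertex 0.267 -1.8 -3.977
vertex -0.217 -2.221 -3.875
vertex -0.126 -1.636 -3.607
endloop
endfacet
facet normal 0.491 0.860 0.140
outer loop
vertex 0.267 -1.8 -3.977
vertex -0.126 -1.636 -3.607
vertex 1.061 -2.437 -2.848
endloop
endfacet
facet normal 0.490 0.860 0.141
outer loop
vertex 1.061 -2.437 -2.848
vertex -0.126 -1.636 -3.607
vertex 0.667 -2.273 -2.478
endloop
endfacet
facet normal 0.523 -0.419 0.742
outer loop
vertex 1.061 -2.437 -2.848
vertex 0.667 -2.273 -2.478
vertex 0.577 -2.859 -2.745
endloop
endfacet
facet normal -0.522 0.421 -0.742
outer loop
vertex -0.126 -1.636 -3.607
vertex -0.217 -2.221 -3.875
vertex -0.588 -1.913 -3.439
endloop
endfacet
facet normal -0.240 0.764 0.599
outer loop
vertex -0.126 -1.636 -3.607
vertex -0.588 -1.913 -3.439
vertex 0.667 -2.273 -2.478
endloop
endfacet
facet normal -0.240 0.764 0.599
outer loop
vertex 0.667 -2.273 -2.478
vertex -0.588 -1.913 -3.439
vertex 0.205 -2.55 -2.31
endloop
endfacet
facet normal 0.521 -0.419 0.743
outer loop
vertex 0.667 -2.273 -2.478
vertex 0.205 -2.55 -2.31
vertex 0.577 -2.859 -2.745
endloop
endfacet
facet normal -0.523 0.420 -0.742
outer loop
vertex -0.588 -1.913 -3.439
vertex -0.217 -2.221 -3.875
vertex -0.77 -2.422 -3.599
endloop
endfacet
facet normal -0.790 0.092 0.606
outer loop
vertex -0.588 -1.913 -3.439
vertex -0.77 -2.422 -3.599
vertex 0.205 -2.55 -2.31
endloop
endfacet
facet normal -0.790 0.092 0.606
outer loop
vertex 0.205 -2.55 -2.31
vertex -0.77 -2.422 -3.599
vertex 0.023 -3.059 -2.47
endloop
endfacet
facet normal 0.521 -0.420 0.743
outer loop
vertex 0.205 -2.55 -2.31
vertex 0.023 -3.059 -2.47
vertex 0.577 -2.859 -2.745
endloop
endfacet
facet normal -0.523 0.418 -0.743
outer loop
vertex -0.77 -2.422 -3.599
vertex -0.217 -2.221 -3.875
vertex -0.535 -2.78 -3.966
endloop
endfacet
facet normal -0.744 -0.649 0.157
outer loop
vertex -0.77 -2.422 -3.599
vertex -0.535 -2.78 -3.966
vertex 0.023 -3.059 -2.47
endloop
endfacet
facet normal -0.745 -0.648 0.157
outer loop
vertex 0.023 -3.059 -2.47
vertex -0.535 -2.78 -3.966
vertex 0.258 -3.418 -2.837
endloop
endfacet
facet normal 0.521 -0.419 0.744
outer loop
vertex 0.023 -3.059 -2.47
vertex 0.258 -3.418 -2.837
vertex 0.577 -2.859 -2.745
endloop
endfacet
facet normal -0.522 0.418 -0.743
outer loop
vertex -0.535 -2.78 -3.966
vertex -0.217 -2.221 -3.875
vertex -0.061 -2.718 -4.264
endloop
endfacet
facet normal -0.140 -0.901 -0.411
outer loop
vertex -0.535 -2.78 -3.966
vertex -0.061 -2.718 -4.264
vertex 0.258 -3.418 -2.837
endloop
endfacet
facet normal -0.138 -0.901 -0.411
outer loop
vertex 0.258 -3.418 -2.837
vertex -0.061 -2.718 -4.264
vertex 0.733 -3.355 -3.135
endloop
endfacet
facet normal 0.522 -0.420 0.743
outer loop
vertex 0.258 -3.418 -2.837
vertex 0.733 -3.355 -3.135
vertex 0.577 -2.859 -2.745
endloop
endfacet
facet normal -0.522 0.418 -0.743
outer loop
vertex -0.061 -2.718 -4.264
vertex -0.217 -2.221 -3.875
vertex 0.296 -2.281 -4.269
endloop
endfacet
facet normal 0.571 -0.474 -0.670
outer loop
vertex -0.061 -2.718 -4.264
vertex 0.296 -2.281 -4.269
vertex 0.733 -3.355 -3.135
endloop
endfacet
facet normal 0.571 -0.474 -0.670
outer loop
vertex 0.733 -3.355 -3.135
vertex 0.296 -2.281 -4.269
vertex 1.09 -2.918 -3.14
endloop
endfacet
facet normal 0.523 -0.419 0.742
outer loop
vertex 0.733 -3.355 -3.135
vertex 1.09 -2.918 -3.14
vertex 0.577 -2.859 -2.745
endloop
endfacet

endsolid


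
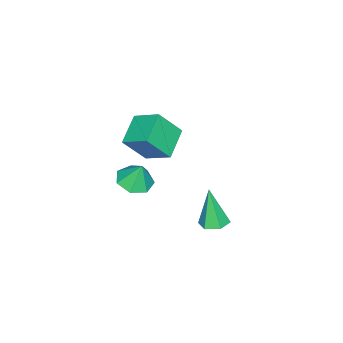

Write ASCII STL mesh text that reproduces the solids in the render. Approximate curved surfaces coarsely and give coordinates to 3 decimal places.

solid 
facet normal 0.142 0.221 -0.965
outer loop
vertex 2.131 2.326 -0.12
vertex 1.405 2.446 -0.199
vertex 1.853 3.002 -0.006
endloop
endfacet
facet normal 0.832 0.259 0.490
outer loop
vertex 2.131 2.326 -0.12
vertex 1.853 3.002 -0.006
vertex 1.115 1.994 1.779
endloop
endfacet
facet normal 0.142 0.221 -0.965
outer loop
vertex 1.853 3.002 -0.006
vertex 1.405 2.446 -0.199
vertex 1.127 3.122 -0.085
endloop
endfacet
facet normal 0.085 0.852 0.516
outer loop
vertex 1.853 3.002 -0.006
vertex 1.127 3.122 -0.085
vertex 1.115 1.994 1.779
endloop
endfacet
facet normal 0.142 0.221 -0.965
outer loop
vertex 1.127 3.122 -0.085
vertex 1.405 2.446 -0.199
vertex 0.679 2.566 -0.278
endloop
endfacet
facet normal -0.790 0.527 0.314
outer loop
vertex 1.127 3.122 -0.085
vertex 0.679 2.566 -0.278
vertex 1.115 1.994 1.779
endloop
endfacet
facet normal 0.142 0.221 -0.965
outer loop
vertex 0.679 2.566 -0.278
vertex 1.405 2.446 -0.199
vertex 0.957 1.89 -0.392
endloop
endfacet
facet normal -0.916 -0.391 0.085
outer loop
vertex 0.679 2.566 -0.278
vertex 0.957 1.89 -0.392
vertex 1.115 1.994 1.779
endloop
endfacet
facet normal 0.142 0.221 -0.965
outer loop
vertex 0.957 1.89 -0.392
vertex 1.405 2.446 -0.199
vertex 1.683 1.77 -0.313
endloop
endfacet
facet normal -0.169 -0.984 0.059
outer loop
vertex 0.957 1.89 -0.392
vertex 1.683 1.77 -0.313
vertex 1.115 1.994 1.779
endloop
endfacet
facet normal 0.142 0.221 -0.965
outer loop
vertex 1.683 1.77 -0.313
vertex 1.405 2.446 -0.199
vertex 2.131 2.326 -0.12
endloop
endfacet
facet normal 0.705 -0.659 0.262
outer loop
vertex 1.683 1.77 -0.313
vertex 2.131 2.326 -0.12
vertex 1.115 1.994 1.779
endloop
endfacet
facet normal -0.017 -0.319 -0.948
outer loop
vertex 2.727 -1.164 1.435
vertex 1.839 -1.423 1.538
vertex 2.175 -0.603 1.256
endloop
endfacet
facet normal 0.618 0.714 0.329
outer loop
vertex 2.727 -1.164 1.435
vertex 2.175 -0.603 1.256
vertex 1.861 -1.017 2.742
endloop
endfacet
facet normal -0.017 -0.319 -0.948
outer loop
vertex 2.175 -0.603 1.256
vertex 1.839 -1.423 1.538
vertex 1.371 -0.659 1.289
endloop
endfacet
facet normal -0.057 0.965 0.257
outer loop
vertex 2.175 -0.603 1.256
vertex 1.371 -0.659 1.289
vertex 1.861 -1.017 2.742
endloop
endfacet
facet normal -0.017 -0.319 -0.948
outer loop
vertex 1.371 -0.659 1.289
vertex 1.839 -1.423 1.538
vertex 0.919 -1.291 1.51
endloop
endfacet
facet normal -0.683 0.622 0.383
outer loop
vertex 1.371 -0.659 1.289
vertex 0.919 -1.291 1.51
vertex 1.861 -1.017 2.742
endloop
endfacet
facet normal -0.017 -0.319 -0.948
outer loop
vertex 0.919 -1.291 1.51
vertex 1.839 -1.423 1.538
vertex 1.161 -2.022 1.752
endloop
endfacet
facet normal -0.787 -0.057 0.614
outer loop
vertex 0.919 -1.291 1.51
vertex 1.161 -2.022 1.752
vertex 1.861 -1.017 2.742
endloop
endfacet
facet normal -0.016 -0.320 -0.947
outer loop
vertex 1.161 -2.022 1.752
vertex 1.839 -1.423 1.538
vertex 1.913 -2.302 1.834
endloop
endfacet
facet normal -0.293 -0.560 0.775
outer loop
vertex 1.161 -2.022 1.752
vertex 1.913 -2.302 1.834
vertex 1.861 -1.017 2.742
endloop
endfacet
facet normal -0.016 -0.320 -0.947
outer loop
vertex 1.913 -2.302 1.834
vertex 1.839 -1.423 1.538
vertex 2.61 -1.92 1.693
endloop
endfacet
facet normal 0.430 -0.509 0.745
outer loop
vertex 1.913 -2.302 1.834
vertex 2.61 -1.92 1.693
vertex 1.861 -1.017 2.742
endloop
endfacet
facet normal -0.016 -0.321 -0.947
outer loop
vertex 2.61 -1.92 1.693
vertex 1.839 -1.423 1.538
vertex 2.727 -1.164 1.435
endloop
endfacet
facet normal 0.835 0.057 0.547
outer loop
vertex 2.61 -1.92 1.693
vertex 2.727 -1.164 1.435
vertex 1.861 -1.017 2.742
endloop
endfacet
facet normal -0.401 0.473 -0.785
outer loop
vertex -4.442 -3.809 -0.947
vertex -4.337 -2.376 -0.136
vertex -2.823 -3.548 -1.616
endloop
endfacet
facet normal -0.063 -0.868 -0.492
outer loop
vertex -2.083 -4.424 -0.164
vertex -4.442 -3.809 -0.947
vertex -2.823 -3.548 -1.616
endloop
endfacet
facet normal -0.400 0.474 -0.785
outer loop
vertex -2.823 -3.548 -1.616
vertex -4.337 -2.376 -0.136
vertex -2.719 -2.115 -0.804
endloop
endfacet
facet normal 0.914 0.147 -0.377
outer loop
vertex -2.719 -2.115 -0.804
vertex -2.083 -4.424 -0.164
vertex -2.823 -3.548 -1.616
endloop
endfacet
facet normal -0.914 -0.147 0.378
outer loop
vertex -4.442 -3.809 -0.947
vertex -3.597 -3.252 1.316
vertex -4.337 -2.376 -0.136
endloop
endfacet
facet normal -0.063 -0.868 -0.492
outer loop
vertex -3.701 -4.685 0.504
vertex -4.442 -3.809 -0.947
vertex -2.083 -4.424 -0.164
endloop
endfacet
facet normal -0.914 -0.148 0.378
outer loop
vertex -3.701 -4.685 0.504
vertex -3.597 -3.252 1.316
vertex -4.442 -3.809 -0.947
endloop
endfacet
facet normal 0.063 0.868 0.492
outer loop
vertex -4.337 -2.376 -0.136
vertex -3.597 -3.252 1.316
vertex -2.719 -2.115 -0.804
endloop
endfacet
facet normal 0.914 0.147 -0.378
outer loop
vertex -1.978 -2.991 0.647
vertex -2.083 -4.424 -0.164
vertex -2.719 -2.115 -0.804
endloop
endfacet
facet normal 0.063 0.868 0.492
outer loop
vertex -2.719 -2.115 -0.804
vertex -3.597 -3.252 1.316
vertex -1.978 -2.991 0.647
endloop
endfacet
facet normal 0.400 -0.473 0.785
outer loop
vertex -1.978 -2.991 0.647
vertex -3.701 -4.685 0.504
vertex -2.083 -4.424 -0.164
endloop
endfacet
facet normal 0.400 -0.474 0.784
outer loop
vertex -3.597 -3.252 1.316
vertex -3.701 -4.685 0.504
vertex -1.978 -2.991 0.647
endloop
endfacet

endsolid


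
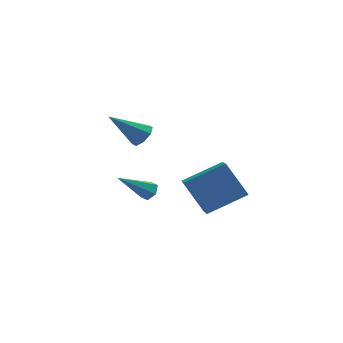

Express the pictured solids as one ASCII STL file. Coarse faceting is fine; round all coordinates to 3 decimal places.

solid 
facet normal 0.750 0.078 -0.657
outer loop
vertex -0.631 1.926 1.112
vertex -0.984 2.407 0.766
vertex -0.53 2.414 1.285
endloop
endfacet
facet normal 0.375 -0.378 0.847
outer loop
vertex -0.631 1.926 1.112
vertex -0.53 2.414 1.285
vertex -2.476 2.253 2.074
endloop
endfacet
facet normal 0.750 0.078 -0.657
outer loop
vertex -0.53 2.414 1.285
vertex -0.984 2.407 0.766
vertex -0.695 2.899 1.154
endloop
endfacet
facet normal 0.327 0.349 0.878
outer loop
vertex -0.53 2.414 1.285
vertex -0.695 2.899 1.154
vertex -2.476 2.253 2.074
endloop
endfacet
facet normal 0.750 0.078 -0.657
outer loop
vertex -0.695 2.899 1.154
vertex -0.984 2.407 0.766
vertex -1.029 3.095 0.796
endloop
endfacet
facet normal -0.046 0.857 0.513
outer loop
vertex -0.695 2.899 1.154
vertex -1.029 3.095 0.796
vertex -2.476 2.253 2.074
endloop
endfacet
facet normal 0.750 0.078 -0.657
outer loop
vertex -1.029 3.095 0.796
vertex -0.984 2.407 0.766
vertex -1.337 2.889 0.42
endloop
endfacet
facet normal -0.526 0.850 -0.035
outer loop
vertex -1.029 3.095 0.796
vertex -1.337 2.889 0.42
vertex -2.476 2.253 2.074
endloop
endfacet
facet normal 0.749 0.076 -0.658
outer loop
vertex -1.337 2.889 0.42
vertex -0.984 2.407 0.766
vertex -1.439 2.4 0.247
endloop
endfacet
facet normal -0.832 0.331 -0.445
outer loop
vertex -1.337 2.889 0.42
vertex -1.439 2.4 0.247
vertex -2.476 2.253 2.074
endloop
endfacet
facet normal 0.749 0.077 -0.658
outer loop
vertex -1.439 2.4 0.247
vertex -0.984 2.407 0.766
vertex -1.274 1.916 0.378
endloop
endfacet
facet normal -0.784 -0.397 -0.477
outer loop
vertex -1.439 2.4 0.247
vertex -1.274 1.916 0.378
vertex -2.476 2.253 2.074
endloop
endfacet
facet normal 0.749 0.078 -0.658
outer loop
vertex -1.274 1.916 0.378
vertex -0.984 2.407 0.766
vertex -0.939 1.719 0.736
endloop
endfacet
facet normal -0.412 -0.904 -0.112
outer loop
vertex -1.274 1.916 0.378
vertex -0.939 1.719 0.736
vertex -2.476 2.253 2.074
endloop
endfacet
facet normal 0.750 0.078 -0.657
outer loop
vertex -0.939 1.719 0.736
vertex -0.984 2.407 0.766
vertex -0.631 1.926 1.112
endloop
endfacet
facet normal 0.069 -0.897 0.437
outer loop
vertex -0.939 1.719 0.736
vertex -0.631 1.926 1.112
vertex -2.476 2.253 2.074
endloop
endfacet
facet normal 0.712 0.327 -0.622
outer loop
vertex -0.444 -0.689 -0.702
vertex -0.803 -0.645 -1.09
vertex -0.709 -0.235 -0.767
endloop
endfacet
facet normal 0.315 0.312 0.897
outer loop
vertex -0.444 -0.689 -0.702
vertex -0.709 -0.235 -0.767
vertex -2.177 -1.275 0.11
endloop
endfacet
facet normal 0.712 0.327 -0.622
outer loop
vertex -0.709 -0.235 -0.767
vertex -0.803 -0.645 -1.09
vertex -1.068 -0.19 -1.154
endloop
endfacet
facet normal -0.345 0.840 0.418
outer loop
vertex -0.709 -0.235 -0.767
vertex -1.068 -0.19 -1.154
vertex -2.177 -1.275 0.11
endloop
endfacet
facet normal 0.712 0.327 -0.622
outer loop
vertex -1.068 -0.19 -1.154
vertex -0.803 -0.645 -1.09
vertex -1.162 -0.6 -1.477
endloop
endfacet
facet normal -0.826 0.453 -0.335
outer loop
vertex -1.068 -0.19 -1.154
vertex -1.162 -0.6 -1.477
vertex -2.177 -1.275 0.11
endloop
endfacet
facet normal 0.711 0.328 -0.622
outer loop
vertex -1.162 -0.6 -1.477
vertex -0.803 -0.645 -1.09
vertex -0.897 -1.054 -1.413
endloop
endfacet
facet normal -0.645 -0.462 -0.609
outer loop
vertex -1.162 -0.6 -1.477
vertex -0.897 -1.054 -1.413
vertex -2.177 -1.275 0.11
endloop
endfacet
facet normal 0.712 0.327 -0.621
outer loop
vertex -0.897 -1.054 -1.413
vertex -0.803 -0.645 -1.09
vertex -0.538 -1.099 -1.025
endloop
endfacet
facet normal 0.016 -0.991 -0.130
outer loop
vertex -0.897 -1.054 -1.413
vertex -0.538 -1.099 -1.025
vertex -2.177 -1.275 0.11
endloop
endfacet
facet normal 0.712 0.327 -0.622
outer loop
vertex -0.538 -1.099 -1.025
vertex -0.803 -0.645 -1.09
vertex -0.444 -0.689 -0.702
endloop
endfacet
facet normal 0.496 -0.605 0.623
outer loop
vertex -0.538 -1.099 -1.025
vertex -0.444 -0.689 -0.702
vertex -2.177 -1.275 0.11
endloop
endfacet
facet normal -0.479 0.345 0.807
outer loop
vertex 2.286 -3.002 1.783
vertex 2.238 -1.837 1.257
vertex 0.541 -3.455 0.94
endloop
endfacet
facet normal 0.038 -0.911 0.411
outer loop
vertex 1.442 -4.103 -0.577
vertex 2.286 -3.002 1.783
vertex 0.541 -3.455 0.94
endloop
endfacet
facet normal -0.479 0.344 0.807
outer loop
vertex 0.541 -3.455 0.94
vertex 2.238 -1.837 1.257
vertex 0.493 -2.289 0.414
endloop
endfacet
facet normal -0.877 -0.227 -0.424
outer loop
vertex 0.493 -2.289 0.414
vertex 1.442 -4.103 -0.577
vertex 0.541 -3.455 0.94
endloop
endfacet
facet normal 0.877 0.227 0.424
outer loop
vertex 2.286 -3.002 1.783
vertex 3.139 -2.485 -0.26
vertex 2.238 -1.837 1.257
endloop
endfacet
facet normal 0.037 -0.911 0.412
outer loop
vertex 3.187 -3.651 0.266
vertex 2.286 -3.002 1.783
vertex 1.442 -4.103 -0.577
endloop
endfacet
facet normal 0.877 0.227 0.424
outer loop
vertex 3.187 -3.651 0.266
vertex 3.139 -2.485 -0.26
vertex 2.286 -3.002 1.783
endloop
endfacet
facet normal -0.037 0.911 -0.411
outer loop
vertex 2.238 -1.837 1.257
vertex 3.139 -2.485 -0.26
vertex 0.493 -2.289 0.414
endloop
endfacet
facet normal -0.877 -0.227 -0.424
outer loop
vertex 1.394 -2.938 -1.103
vertex 1.442 -4.103 -0.577
vertex 0.493 -2.289 0.414
endloop
endfacet
facet normal -0.037 0.911 -0.412
outer loop
vertex 0.493 -2.289 0.414
vertex 3.139 -2.485 -0.26
vertex 1.394 -2.938 -1.103
endloop
endfacet
facet normal 0.479 -0.345 -0.807
outer loop
vertex 1.394 -2.938 -1.103
vertex 3.187 -3.651 0.266
vertex 1.442 -4.103 -0.577
endloop
endfacet
facet normal 0.479 -0.344 -0.807
outer loop
vertex 3.139 -2.485 -0.26
vertex 3.187 -3.651 0.266
vertex 1.394 -2.938 -1.103
endloop
endfacet

endsolid


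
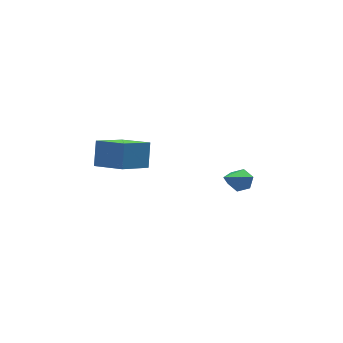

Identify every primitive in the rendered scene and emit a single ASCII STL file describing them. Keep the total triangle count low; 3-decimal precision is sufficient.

solid 
facet normal 0.553 0.607 -0.571
outer loop
vertex 4.955 -0.675 -2.421
vertex 4.407 -0.444 -2.706
vertex 4.645 -0.152 -2.165
endloop
endfacet
facet normal 0.524 -0.103 0.846
outer loop
vertex 4.955 -0.675 -2.421
vertex 4.645 -0.152 -2.165
vertex 3.213 -1.756 -1.474
endloop
endfacet
facet normal 0.554 0.606 -0.571
outer loop
vertex 4.645 -0.152 -2.165
vertex 4.407 -0.444 -2.706
vertex 4.097 0.079 -2.451
endloop
endfacet
facet normal -0.203 0.535 0.820
outer loop
vertex 4.645 -0.152 -2.165
vertex 4.097 0.079 -2.451
vertex 3.213 -1.756 -1.474
endloop
endfacet
facet normal 0.553 0.606 -0.572
outer loop
vertex 4.097 0.079 -2.451
vertex 4.407 -0.444 -2.706
vertex 3.859 -0.214 -2.992
endloop
endfacet
facet normal -0.868 0.482 0.121
outer loop
vertex 4.097 0.079 -2.451
vertex 3.859 -0.214 -2.992
vertex 3.213 -1.756 -1.474
endloop
endfacet
facet normal 0.553 0.607 -0.571
outer loop
vertex 3.859 -0.214 -2.992
vertex 4.407 -0.444 -2.706
vertex 4.169 -0.737 -3.248
endloop
endfacet
facet normal -0.807 -0.207 -0.554
outer loop
vertex 3.859 -0.214 -2.992
vertex 4.169 -0.737 -3.248
vertex 3.213 -1.756 -1.474
endloop
endfacet
facet normal 0.553 0.607 -0.571
outer loop
vertex 4.169 -0.737 -3.248
vertex 4.407 -0.444 -2.706
vertex 4.718 -0.968 -2.962
endloop
endfacet
facet normal -0.080 -0.845 -0.529
outer loop
vertex 4.169 -0.737 -3.248
vertex 4.718 -0.968 -2.962
vertex 3.213 -1.756 -1.474
endloop
endfacet
facet normal 0.553 0.607 -0.571
outer loop
vertex 4.718 -0.968 -2.962
vertex 4.407 -0.444 -2.706
vertex 4.955 -0.675 -2.421
endloop
endfacet
facet normal 0.585 -0.792 0.173
outer loop
vertex 4.718 -0.968 -2.962
vertex 4.955 -0.675 -2.421
vertex 3.213 -1.756 -1.474
endloop
endfacet
facet normal -0.776 -0.501 0.383
outer loop
vertex -1.401 -1.916 1.578
vertex -2.418 -0.658 1.161
vertex -1.631 -2.518 0.325
endloop
endfacet
facet normal 0.609 -0.753 0.250
outer loop
vertex -0.242 -1.622 -0.361
vertex -1.401 -1.916 1.578
vertex -1.631 -2.518 0.325
endloop
endfacet
facet normal -0.776 -0.501 0.383
outer loop
vertex -1.631 -2.518 0.325
vertex -2.418 -0.658 1.161
vertex -2.648 -1.261 -0.093
endloop
endfacet
facet normal -0.163 -0.428 -0.889
outer loop
vertex -2.648 -1.261 -0.093
vertex -0.242 -1.622 -0.361
vertex -1.631 -2.518 0.325
endloop
endfacet
facet normal 0.164 0.427 0.889
outer loop
vertex -1.401 -1.916 1.578
vertex -1.029 0.238 0.475
vertex -2.418 -0.658 1.161
endloop
endfacet
facet normal 0.609 -0.752 0.250
outer loop
vertex -0.012 -1.019 0.893
vertex -1.401 -1.916 1.578
vertex -0.242 -1.622 -0.361
endloop
endfacet
facet normal 0.163 0.427 0.889
outer loop
vertex -0.012 -1.019 0.893
vertex -1.029 0.238 0.475
vertex -1.401 -1.916 1.578
endloop
endfacet
facet normal -0.609 0.753 -0.250
outer loop
vertex -2.418 -0.658 1.161
vertex -1.029 0.238 0.475
vertex -2.648 -1.261 -0.093
endloop
endfacet
facet normal -0.163 -0.427 -0.890
outer loop
vertex -1.259 -0.364 -0.778
vertex -0.242 -1.622 -0.361
vertex -2.648 -1.261 -0.093
endloop
endfacet
facet normal -0.609 0.753 -0.250
outer loop
vertex -2.648 -1.261 -0.093
vertex -1.029 0.238 0.475
vertex -1.259 -0.364 -0.778
endloop
endfacet
facet normal 0.776 0.501 -0.383
outer loop
vertex -1.259 -0.364 -0.778
vertex -0.012 -1.019 0.893
vertex -0.242 -1.622 -0.361
endloop
endfacet
facet normal 0.776 0.501 -0.383
outer loop
vertex -1.029 0.238 0.475
vertex -0.012 -1.019 0.893
vertex -1.259 -0.364 -0.778
endloop
endfacet

endsolid


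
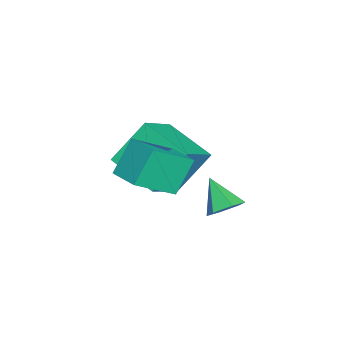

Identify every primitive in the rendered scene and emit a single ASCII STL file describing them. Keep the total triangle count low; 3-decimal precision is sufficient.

solid 
facet normal 0.516 0.496 -0.699
outer loop
vertex 1.919 -0.767 1.074
vertex 1.284 -0.41 0.859
vertex 1.725 -0.108 1.399
endloop
endfacet
facet normal 0.541 -0.239 0.807
outer loop
vertex 1.919 -0.767 1.074
vertex 1.725 -0.108 1.399
vertex 0.516 -1.15 1.901
endloop
endfacet
facet normal 0.515 0.497 -0.698
outer loop
vertex 1.725 -0.108 1.399
vertex 1.284 -0.41 0.859
vertex 1.09 0.249 1.185
endloop
endfacet
facet normal -0.035 0.467 0.884
outer loop
vertex 1.725 -0.108 1.399
vertex 1.09 0.249 1.185
vertex 0.516 -1.15 1.901
endloop
endfacet
facet normal 0.514 0.497 -0.699
outer loop
vertex 1.09 0.249 1.185
vertex 1.284 -0.41 0.859
vertex 0.648 -0.053 0.645
endloop
endfacet
facet normal -0.784 0.506 0.359
outer loop
vertex 1.09 0.249 1.185
vertex 0.648 -0.053 0.645
vertex 0.516 -1.15 1.901
endloop
endfacet
facet normal 0.514 0.496 -0.700
outer loop
vertex 0.648 -0.053 0.645
vertex 1.284 -0.41 0.859
vertex 0.842 -0.712 0.32
endloop
endfacet
facet normal -0.957 -0.162 -0.242
outer loop
vertex 0.648 -0.053 0.645
vertex 0.842 -0.712 0.32
vertex 0.516 -1.15 1.901
endloop
endfacet
facet normal 0.514 0.496 -0.700
outer loop
vertex 0.842 -0.712 0.32
vertex 1.284 -0.41 0.859
vertex 1.477 -1.069 0.534
endloop
endfacet
facet normal -0.381 -0.868 -0.319
outer loop
vertex 0.842 -0.712 0.32
vertex 1.477 -1.069 0.534
vertex 0.516 -1.15 1.901
endloop
endfacet
facet normal 0.515 0.496 -0.699
outer loop
vertex 1.477 -1.069 0.534
vertex 1.284 -0.41 0.859
vertex 1.919 -0.767 1.074
endloop
endfacet
facet normal 0.369 -0.907 0.205
outer loop
vertex 1.477 -1.069 0.534
vertex 1.919 -0.767 1.074
vertex 0.516 -1.15 1.901
endloop
endfacet
facet normal -0.687 -0.717 -0.121
outer loop
vertex 2.321 -3.587 4.889
vertex 1.224 -2.349 3.782
vertex 3.089 -4.097 3.557
endloop
endfacet
facet normal 0.551 -0.623 0.556
outer loop
vertex 3.996 -3.151 3.718
vertex 2.321 -3.587 4.889
vertex 3.089 -4.097 3.557
endloop
endfacet
facet normal -0.687 -0.717 -0.122
outer loop
vertex 3.089 -4.097 3.557
vertex 1.224 -2.349 3.782
vertex 1.993 -2.859 2.45
endloop
endfacet
facet normal 0.474 -0.315 -0.822
outer loop
vertex 1.993 -2.859 2.45
vertex 3.996 -3.151 3.718
vertex 3.089 -4.097 3.557
endloop
endfacet
facet normal -0.474 0.315 0.822
outer loop
vertex 2.321 -3.587 4.889
vertex 2.131 -1.403 3.943
vertex 1.224 -2.349 3.782
endloop
endfacet
facet normal 0.551 -0.622 0.556
outer loop
vertex 3.227 -2.641 5.05
vertex 2.321 -3.587 4.889
vertex 3.996 -3.151 3.718
endloop
endfacet
facet normal -0.475 0.315 0.822
outer loop
vertex 3.227 -2.641 5.05
vertex 2.131 -1.403 3.943
vertex 2.321 -3.587 4.889
endloop
endfacet
facet normal -0.551 0.623 -0.556
outer loop
vertex 1.224 -2.349 3.782
vertex 2.131 -1.403 3.943
vertex 1.993 -2.859 2.45
endloop
endfacet
facet normal 0.475 -0.315 -0.822
outer loop
vertex 2.899 -1.913 2.611
vertex 3.996 -3.151 3.718
vertex 1.993 -2.859 2.45
endloop
endfacet
facet normal -0.551 0.622 -0.556
outer loop
vertex 1.993 -2.859 2.45
vertex 2.131 -1.403 3.943
vertex 2.899 -1.913 2.611
endloop
endfacet
facet normal 0.686 0.717 0.122
outer loop
vertex 2.899 -1.913 2.611
vertex 3.227 -2.641 5.05
vertex 3.996 -3.151 3.718
endloop
endfacet
facet normal 0.687 0.717 0.122
outer loop
vertex 2.131 -1.403 3.943
vertex 3.227 -2.641 5.05
vertex 2.899 -1.913 2.611
endloop
endfacet
facet normal -0.335 0.528 0.780
outer loop
vertex -0.296 -3.667 3.987
vertex 0.794 -1.91 3.266
vertex -1.968 -3.086 2.875
endloop
endfacet
facet normal -0.498 -0.802 0.329
outer loop
vertex -1.254 -4.21 1.214
vertex -0.296 -3.667 3.987
vertex -1.968 -3.086 2.875
endloop
endfacet
facet normal -0.335 0.528 0.781
outer loop
vertex -1.968 -3.086 2.875
vertex 0.794 -1.91 3.266
vertex -0.878 -1.328 2.155
endloop
endfacet
facet normal -0.800 0.278 -0.532
outer loop
vertex -0.878 -1.328 2.155
vertex -1.254 -4.21 1.214
vertex -1.968 -3.086 2.875
endloop
endfacet
facet normal 0.800 -0.278 0.532
outer loop
vertex -0.296 -3.667 3.987
vertex 1.508 -3.034 1.605
vertex 0.794 -1.91 3.266
endloop
endfacet
facet normal -0.498 -0.802 0.329
outer loop
vertex 0.418 -4.792 2.325
vertex -0.296 -3.667 3.987
vertex -1.254 -4.21 1.214
endloop
endfacet
facet normal 0.800 -0.278 0.532
outer loop
vertex 0.418 -4.792 2.325
vertex 1.508 -3.034 1.605
vertex -0.296 -3.667 3.987
endloop
endfacet
facet normal 0.498 0.802 -0.329
outer loop
vertex 0.794 -1.91 3.266
vertex 1.508 -3.034 1.605
vertex -0.878 -1.328 2.155
endloop
endfacet
facet normal -0.800 0.278 -0.532
outer loop
vertex -0.164 -2.453 0.493
vertex -1.254 -4.21 1.214
vertex -0.878 -1.328 2.155
endloop
endfacet
facet normal 0.498 0.802 -0.329
outer loop
vertex -0.878 -1.328 2.155
vertex 1.508 -3.034 1.605
vertex -0.164 -2.453 0.493
endloop
endfacet
facet normal 0.335 -0.528 -0.780
outer loop
vertex -0.164 -2.453 0.493
vertex 0.418 -4.792 2.325
vertex -1.254 -4.21 1.214
endloop
endfacet
facet normal 0.336 -0.528 -0.780
outer loop
vertex 1.508 -3.034 1.605
vertex 0.418 -4.792 2.325
vertex -0.164 -2.453 0.493
endloop
endfacet

endsolid


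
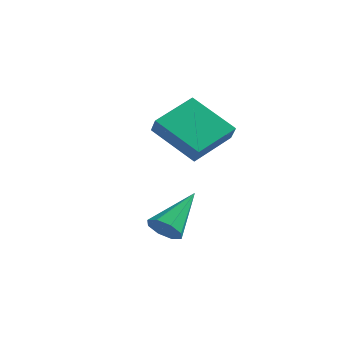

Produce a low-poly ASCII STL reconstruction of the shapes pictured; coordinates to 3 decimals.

solid 
facet normal -0.103 -0.827 -0.552
outer loop
vertex 1.413 -2.865 -0.039
vertex 0.964 -2.522 -0.469
vertex 1.667 -2.621 -0.452
endloop
endfacet
facet normal 0.868 -0.070 0.492
outer loop
vertex 1.413 -2.865 -0.039
vertex 1.667 -2.621 -0.452
vertex 1.176 -0.818 0.669
endloop
endfacet
facet normal -0.103 -0.826 -0.554
outer loop
vertex 1.667 -2.621 -0.452
vertex 0.964 -2.522 -0.469
vertex 1.51 -2.318 -0.875
endloop
endfacet
facet normal 0.938 0.327 -0.114
outer loop
vertex 1.667 -2.621 -0.452
vertex 1.51 -2.318 -0.875
vertex 1.176 -0.818 0.669
endloop
endfacet
facet normal -0.102 -0.827 -0.553
outer loop
vertex 1.51 -2.318 -0.875
vertex 0.964 -2.522 -0.469
vertex 1.033 -2.135 -1.061
endloop
endfacet
facet normal 0.478 0.679 -0.557
outer loop
vertex 1.51 -2.318 -0.875
vertex 1.033 -2.135 -1.061
vertex 1.176 -0.818 0.669
endloop
endfacet
facet normal -0.103 -0.827 -0.553
outer loop
vertex 1.033 -2.135 -1.061
vertex 0.964 -2.522 -0.469
vertex 0.516 -2.179 -0.899
endloop
endfacet
facet normal -0.246 0.781 -0.574
outer loop
vertex 1.033 -2.135 -1.061
vertex 0.516 -2.179 -0.899
vertex 1.176 -0.818 0.669
endloop
endfacet
facet normal -0.103 -0.827 -0.552
outer loop
vertex 0.516 -2.179 -0.899
vertex 0.964 -2.522 -0.469
vertex 0.261 -2.423 -0.486
endloop
endfacet
facet normal -0.804 0.573 -0.158
outer loop
vertex 0.516 -2.179 -0.899
vertex 0.261 -2.423 -0.486
vertex 1.176 -0.818 0.669
endloop
endfacet
facet normal -0.103 -0.826 -0.554
outer loop
vertex 0.261 -2.423 -0.486
vertex 0.964 -2.522 -0.469
vertex 0.419 -2.726 -0.063
endloop
endfacet
facet normal -0.875 0.174 0.452
outer loop
vertex 0.261 -2.423 -0.486
vertex 0.419 -2.726 -0.063
vertex 1.176 -0.818 0.669
endloop
endfacet
facet normal -0.103 -0.827 -0.553
outer loop
vertex 0.419 -2.726 -0.063
vertex 0.964 -2.522 -0.469
vertex 0.896 -2.909 0.122
endloop
endfacet
facet normal -0.414 -0.178 0.893
outer loop
vertex 0.419 -2.726 -0.063
vertex 0.896 -2.909 0.122
vertex 1.176 -0.818 0.669
endloop
endfacet
facet normal -0.102 -0.827 -0.553
outer loop
vertex 0.896 -2.909 0.122
vertex 0.964 -2.522 -0.469
vertex 1.413 -2.865 -0.039
endloop
endfacet
facet normal 0.307 -0.279 0.910
outer loop
vertex 0.896 -2.909 0.122
vertex 1.413 -2.865 -0.039
vertex 1.176 -0.818 0.669
endloop
endfacet
facet normal -0.461 0.446 -0.767
outer loop
vertex -1.24 2.969 3.14
vertex 0.6 2.867 1.976
vertex -1.777 1.216 2.444
endloop
endfacet
facet normal -0.844 0.046 0.534
outer loop
vertex -1.38 0.833 3.104
vertex -1.24 2.969 3.14
vertex -1.777 1.216 2.444
endloop
endfacet
facet normal -0.461 0.446 -0.767
outer loop
vertex -1.777 1.216 2.444
vertex 0.6 2.867 1.976
vertex 0.064 1.115 1.28
endloop
endfacet
facet normal -0.273 -0.894 -0.355
outer loop
vertex 0.064 1.115 1.28
vertex -1.38 0.833 3.104
vertex -1.777 1.216 2.444
endloop
endfacet
facet normal 0.274 0.894 0.354
outer loop
vertex -1.24 2.969 3.14
vertex 0.997 2.484 2.636
vertex 0.6 2.867 1.976
endloop
endfacet
facet normal -0.844 0.046 0.534
outer loop
vertex -0.844 2.585 3.8
vertex -1.24 2.969 3.14
vertex -1.38 0.833 3.104
endloop
endfacet
facet normal 0.274 0.894 0.356
outer loop
vertex -0.844 2.585 3.8
vertex 0.997 2.484 2.636
vertex -1.24 2.969 3.14
endloop
endfacet
facet normal 0.844 -0.046 -0.534
outer loop
vertex 0.6 2.867 1.976
vertex 0.997 2.484 2.636
vertex 0.064 1.115 1.28
endloop
endfacet
facet normal -0.274 -0.894 -0.355
outer loop
vertex 0.46 0.731 1.94
vertex -1.38 0.833 3.104
vertex 0.064 1.115 1.28
endloop
endfacet
facet normal 0.844 -0.047 -0.534
outer loop
vertex 0.064 1.115 1.28
vertex 0.997 2.484 2.636
vertex 0.46 0.731 1.94
endloop
endfacet
facet normal 0.461 -0.446 0.767
outer loop
vertex 0.46 0.731 1.94
vertex -0.844 2.585 3.8
vertex -1.38 0.833 3.104
endloop
endfacet
facet normal 0.461 -0.446 0.767
outer loop
vertex 0.997 2.484 2.636
vertex -0.844 2.585 3.8
vertex 0.46 0.731 1.94
endloop
endfacet

endsolid
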